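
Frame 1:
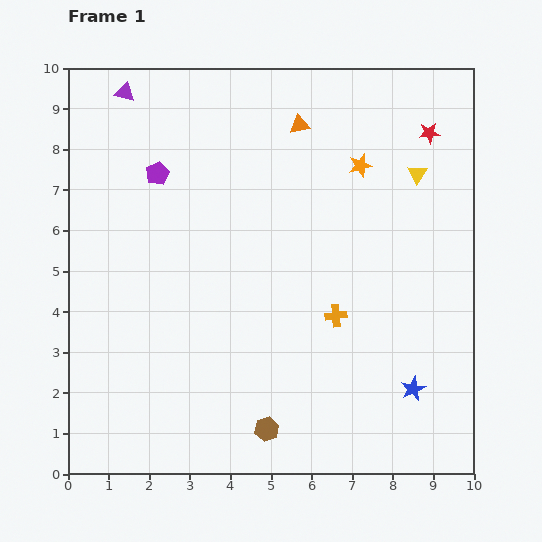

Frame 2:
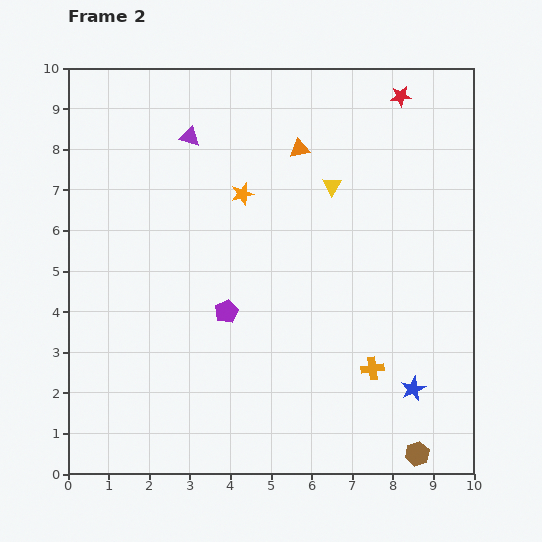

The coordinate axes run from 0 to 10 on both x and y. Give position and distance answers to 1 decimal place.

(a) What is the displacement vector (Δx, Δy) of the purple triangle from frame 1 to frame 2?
(1.6, -1.1)

The purple triangle was at (1.4, 9.4) in frame 1 and (3.0, 8.3) in frame 2.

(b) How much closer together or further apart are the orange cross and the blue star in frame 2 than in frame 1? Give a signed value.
-1.5

Distance in frame 1: 2.6. Distance in frame 2: 1.1.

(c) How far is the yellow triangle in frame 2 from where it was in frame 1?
2.1

The yellow triangle moved from (8.6, 7.4) to (6.5, 7.1), a distance of √(2.1² + 0.3²) ≈ 2.1.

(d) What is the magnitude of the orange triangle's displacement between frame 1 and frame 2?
0.6

The orange triangle moved from (5.7, 8.6) to (5.7, 8.0), a distance of √(0.0² + 0.6²) ≈ 0.6.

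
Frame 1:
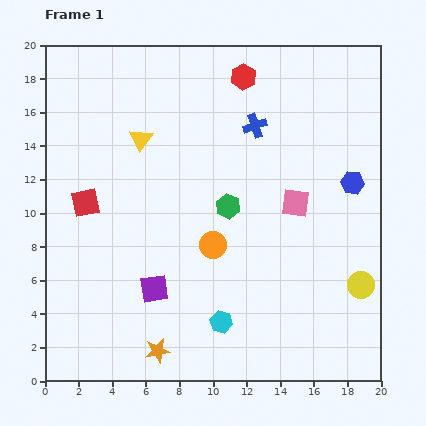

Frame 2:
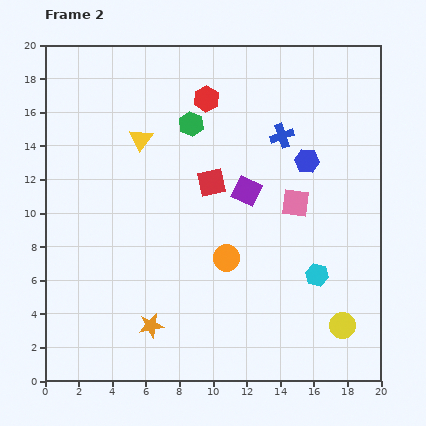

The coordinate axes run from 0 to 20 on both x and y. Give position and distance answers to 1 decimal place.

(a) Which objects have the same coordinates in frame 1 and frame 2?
the yellow triangle, the pink square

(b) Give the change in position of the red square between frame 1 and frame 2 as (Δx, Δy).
(7.5, 1.2)

The red square was at (2.4, 10.6) in frame 1 and (9.9, 11.8) in frame 2.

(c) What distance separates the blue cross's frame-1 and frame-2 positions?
1.7

The blue cross moved from (12.5, 15.2) to (14.1, 14.6), a distance of √(1.6² + 0.6²) ≈ 1.7.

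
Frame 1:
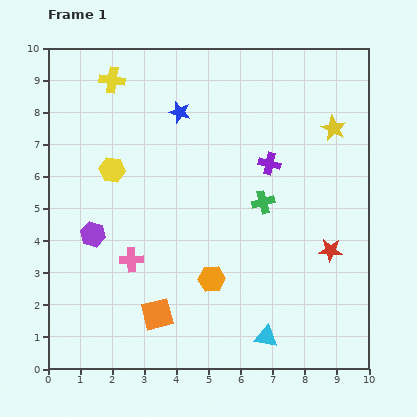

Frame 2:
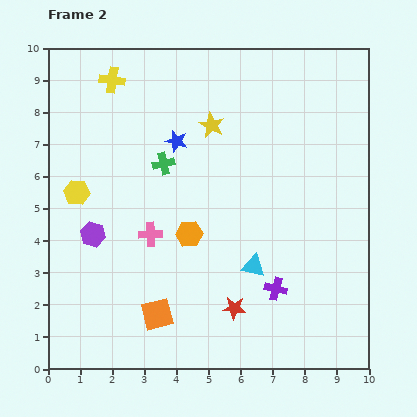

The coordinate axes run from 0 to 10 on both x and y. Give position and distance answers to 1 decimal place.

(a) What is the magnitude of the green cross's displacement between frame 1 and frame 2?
3.3

The green cross moved from (6.7, 5.2) to (3.6, 6.4), a distance of √(3.1² + 1.2²) ≈ 3.3.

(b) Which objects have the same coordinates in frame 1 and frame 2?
the orange square, the purple hexagon, the yellow cross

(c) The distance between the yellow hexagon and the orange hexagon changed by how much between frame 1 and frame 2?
-0.9

Distance in frame 1: 4.6. Distance in frame 2: 3.7.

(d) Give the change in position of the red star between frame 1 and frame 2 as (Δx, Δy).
(-3.0, -1.8)

The red star was at (8.8, 3.7) in frame 1 and (5.8, 1.9) in frame 2.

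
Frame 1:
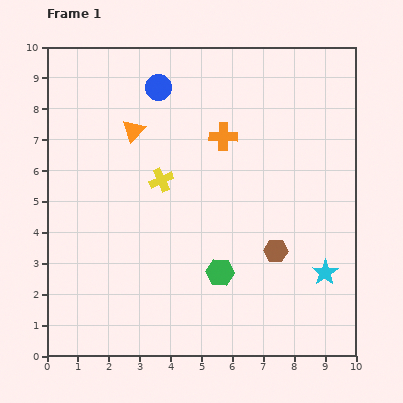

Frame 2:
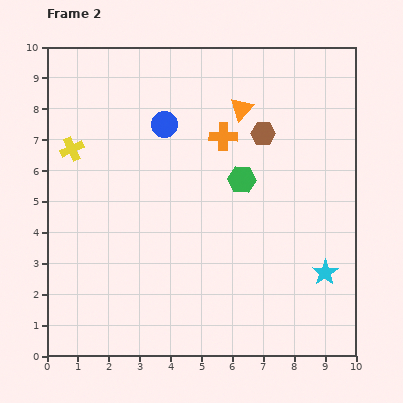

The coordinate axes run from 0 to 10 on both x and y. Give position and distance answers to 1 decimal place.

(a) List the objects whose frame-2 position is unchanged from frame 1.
the orange cross, the cyan star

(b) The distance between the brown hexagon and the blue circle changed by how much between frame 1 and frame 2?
-3.3

Distance in frame 1: 6.5. Distance in frame 2: 3.2.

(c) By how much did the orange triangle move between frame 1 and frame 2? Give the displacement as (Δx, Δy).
(3.5, 0.7)

The orange triangle was at (2.8, 7.3) in frame 1 and (6.3, 8.0) in frame 2.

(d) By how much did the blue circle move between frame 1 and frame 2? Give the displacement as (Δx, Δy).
(0.2, -1.2)

The blue circle was at (3.6, 8.7) in frame 1 and (3.8, 7.5) in frame 2.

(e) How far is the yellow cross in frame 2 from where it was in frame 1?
3.1

The yellow cross moved from (3.7, 5.7) to (0.8, 6.7), a distance of √(2.9² + 1.0²) ≈ 3.1.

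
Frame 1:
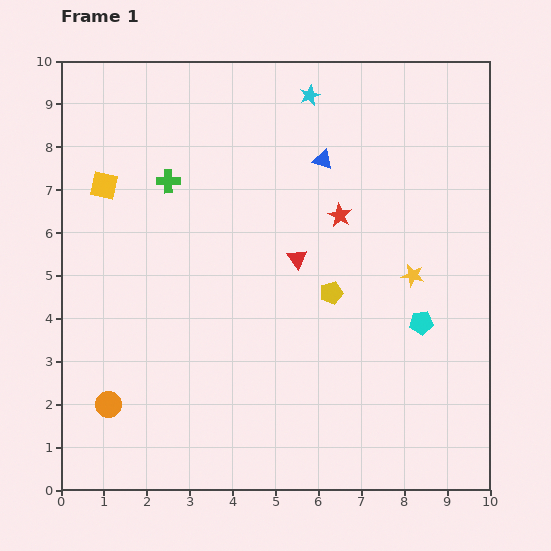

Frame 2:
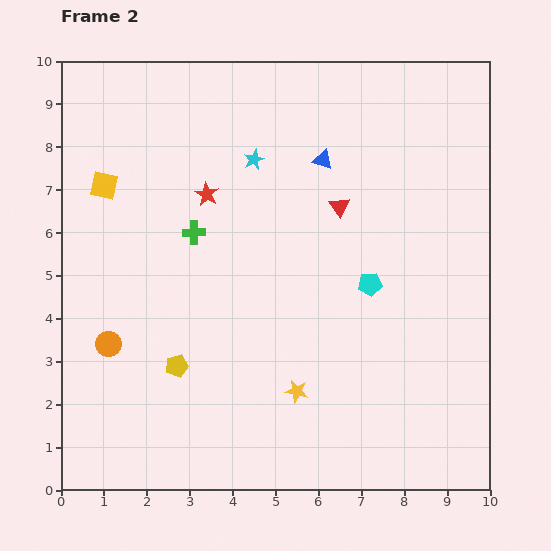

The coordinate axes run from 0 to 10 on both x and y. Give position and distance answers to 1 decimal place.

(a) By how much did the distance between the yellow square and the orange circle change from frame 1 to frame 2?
-1.4

Distance in frame 1: 5.1. Distance in frame 2: 3.7.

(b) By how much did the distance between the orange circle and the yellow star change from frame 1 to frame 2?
-3.2

Distance in frame 1: 7.7. Distance in frame 2: 4.5.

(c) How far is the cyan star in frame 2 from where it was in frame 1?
2.0

The cyan star moved from (5.8, 9.2) to (4.5, 7.7), a distance of √(1.3² + 1.5²) ≈ 2.0.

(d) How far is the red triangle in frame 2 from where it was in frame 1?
1.6

The red triangle moved from (5.5, 5.4) to (6.5, 6.6), a distance of √(1.0² + 1.2²) ≈ 1.6.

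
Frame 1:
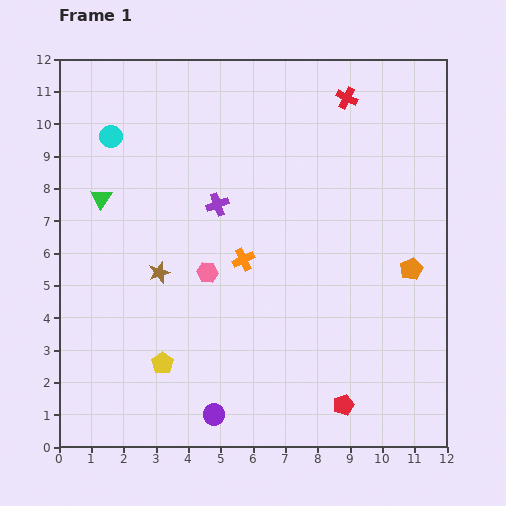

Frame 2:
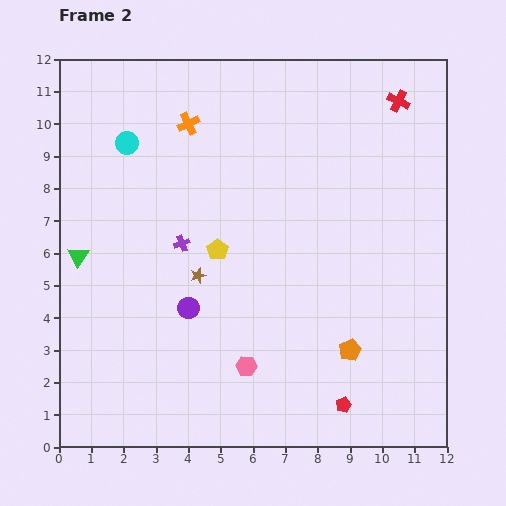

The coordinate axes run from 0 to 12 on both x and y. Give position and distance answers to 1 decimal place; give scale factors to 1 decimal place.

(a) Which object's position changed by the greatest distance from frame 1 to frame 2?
the orange cross

(moved 4.5; next 3.9)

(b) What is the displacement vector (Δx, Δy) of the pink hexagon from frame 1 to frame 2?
(1.2, -2.9)

The pink hexagon was at (4.6, 5.4) in frame 1 and (5.8, 2.5) in frame 2.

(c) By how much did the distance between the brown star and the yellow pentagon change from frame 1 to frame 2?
-1.8

Distance in frame 1: 2.8. Distance in frame 2: 1.0.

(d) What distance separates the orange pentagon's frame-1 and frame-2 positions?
3.1

The orange pentagon moved from (10.9, 5.5) to (9.0, 3.0), a distance of √(1.9² + 2.5²) ≈ 3.1.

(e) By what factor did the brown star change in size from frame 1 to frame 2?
0.7×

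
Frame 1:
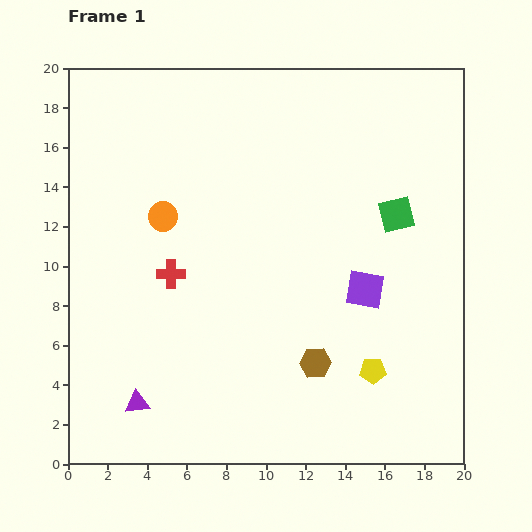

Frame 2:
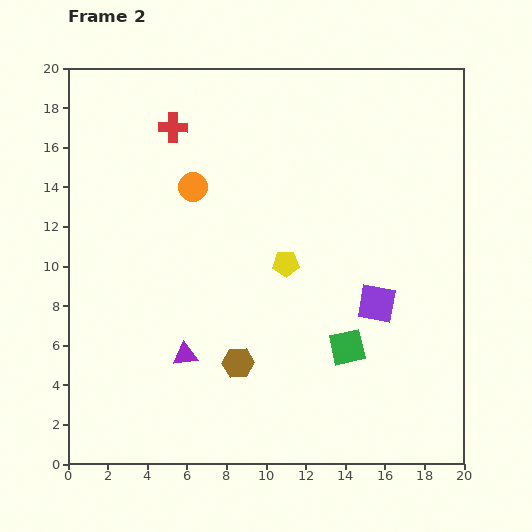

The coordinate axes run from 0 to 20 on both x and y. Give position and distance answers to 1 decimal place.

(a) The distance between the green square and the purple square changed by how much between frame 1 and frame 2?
-1.4

Distance in frame 1: 4.1. Distance in frame 2: 2.7.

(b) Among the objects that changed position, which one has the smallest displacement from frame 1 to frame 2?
the purple square

(moved 0.9)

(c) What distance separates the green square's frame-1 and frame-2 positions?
7.2

The green square moved from (16.6, 12.6) to (14.1, 5.9), a distance of √(2.5² + 6.7²) ≈ 7.2.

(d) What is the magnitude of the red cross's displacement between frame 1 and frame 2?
7.4

The red cross moved from (5.2, 9.6) to (5.3, 17.0), a distance of √(0.1² + 7.4²) ≈ 7.4.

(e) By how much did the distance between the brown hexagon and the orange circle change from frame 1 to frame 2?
-1.5

Distance in frame 1: 10.7. Distance in frame 2: 9.2.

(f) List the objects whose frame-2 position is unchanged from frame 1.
none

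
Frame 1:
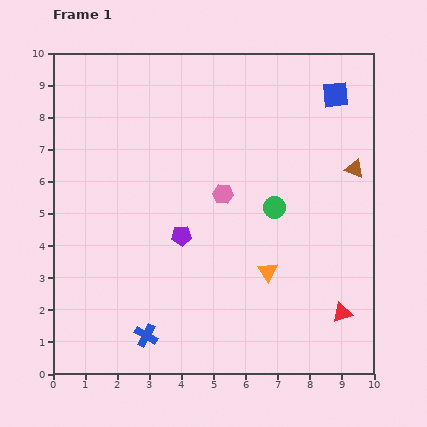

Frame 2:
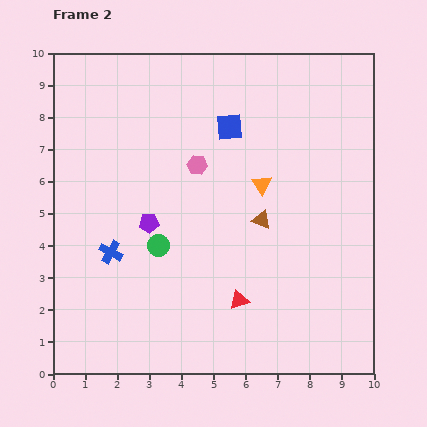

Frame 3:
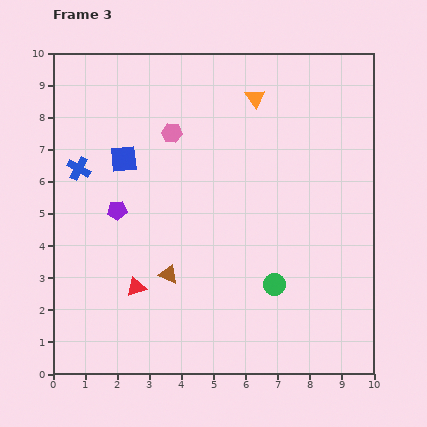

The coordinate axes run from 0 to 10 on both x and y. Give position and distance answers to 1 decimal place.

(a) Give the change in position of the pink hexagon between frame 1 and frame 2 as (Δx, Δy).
(-0.8, 0.9)

The pink hexagon was at (5.3, 5.6) in frame 1 and (4.5, 6.5) in frame 2.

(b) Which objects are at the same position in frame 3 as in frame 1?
none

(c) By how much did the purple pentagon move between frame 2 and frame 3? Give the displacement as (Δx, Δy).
(-1.0, 0.4)

The purple pentagon was at (3.0, 4.7) in frame 2 and (2.0, 5.1) in frame 3.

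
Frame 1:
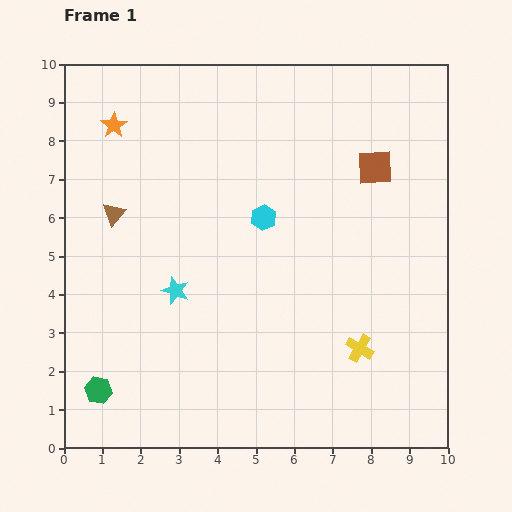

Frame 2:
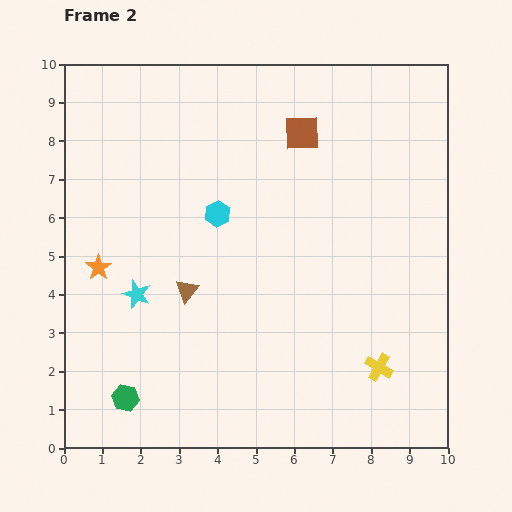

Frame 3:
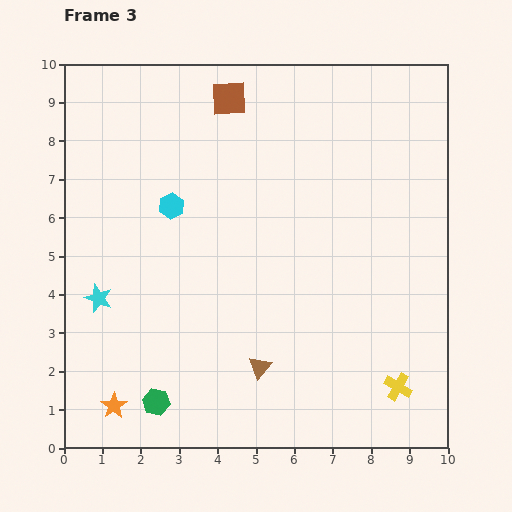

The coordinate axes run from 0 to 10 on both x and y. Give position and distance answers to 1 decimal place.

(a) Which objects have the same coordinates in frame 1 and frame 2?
none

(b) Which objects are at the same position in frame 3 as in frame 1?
none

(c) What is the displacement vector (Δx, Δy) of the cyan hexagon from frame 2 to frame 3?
(-1.2, 0.2)

The cyan hexagon was at (4.0, 6.1) in frame 2 and (2.8, 6.3) in frame 3.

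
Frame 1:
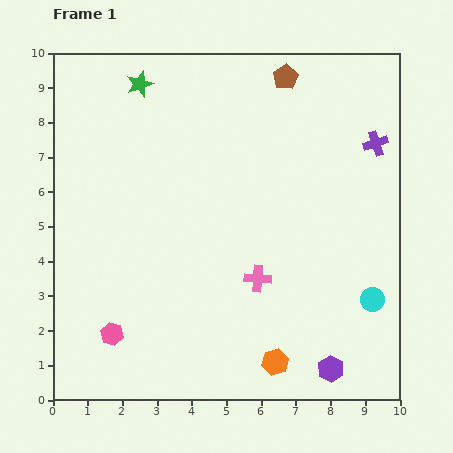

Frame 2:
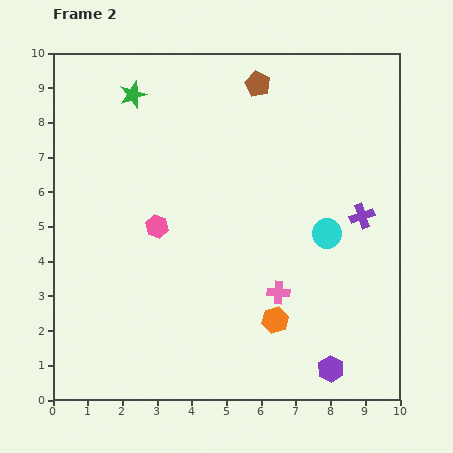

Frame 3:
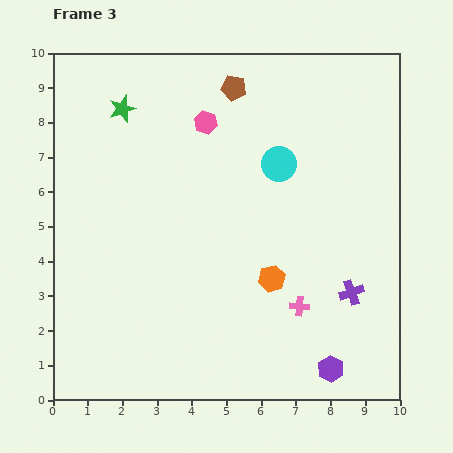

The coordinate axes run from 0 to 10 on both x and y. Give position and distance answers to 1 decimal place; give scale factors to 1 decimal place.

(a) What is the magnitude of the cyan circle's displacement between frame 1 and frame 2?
2.3

The cyan circle moved from (9.2, 2.9) to (7.9, 4.8), a distance of √(1.3² + 1.9²) ≈ 2.3.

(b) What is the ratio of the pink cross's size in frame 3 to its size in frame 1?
0.7×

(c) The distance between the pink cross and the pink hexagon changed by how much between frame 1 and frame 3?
+1.4

Distance in frame 1: 4.5. Distance in frame 3: 5.9.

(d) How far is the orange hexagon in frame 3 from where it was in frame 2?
1.2

The orange hexagon moved from (6.4, 2.3) to (6.3, 3.5), a distance of √(0.1² + 1.2²) ≈ 1.2.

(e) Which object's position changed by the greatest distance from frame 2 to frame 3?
the pink hexagon

(moved 3.3; next 2.4)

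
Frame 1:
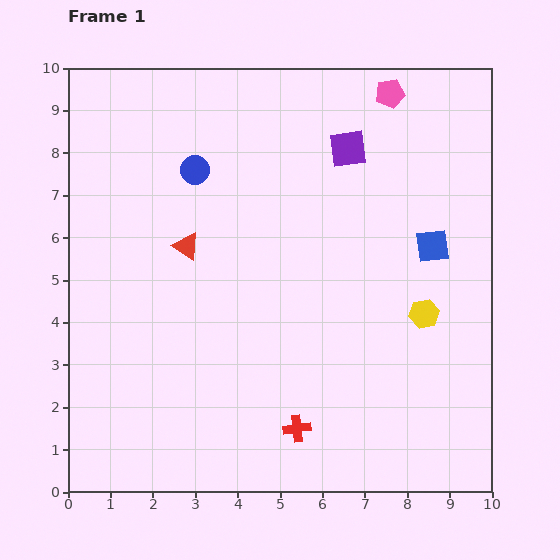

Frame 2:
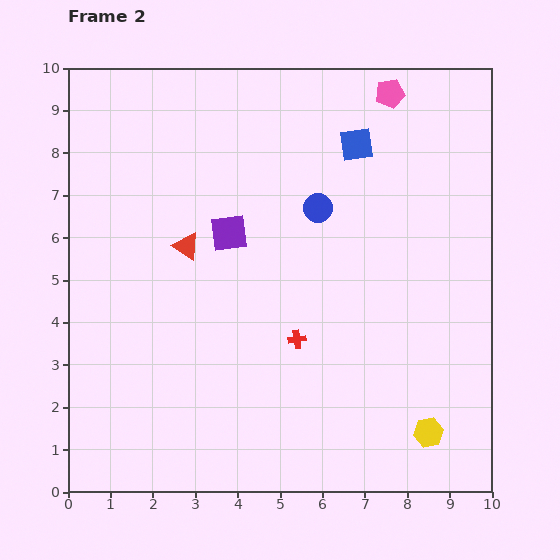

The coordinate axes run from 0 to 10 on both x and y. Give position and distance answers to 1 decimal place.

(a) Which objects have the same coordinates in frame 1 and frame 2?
the pink pentagon, the red triangle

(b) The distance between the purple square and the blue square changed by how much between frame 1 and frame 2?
+0.7

Distance in frame 1: 3.0. Distance in frame 2: 3.7.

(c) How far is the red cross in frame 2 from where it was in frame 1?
2.1

The red cross moved from (5.4, 1.5) to (5.4, 3.6), a distance of √(0.0² + 2.1²) ≈ 2.1.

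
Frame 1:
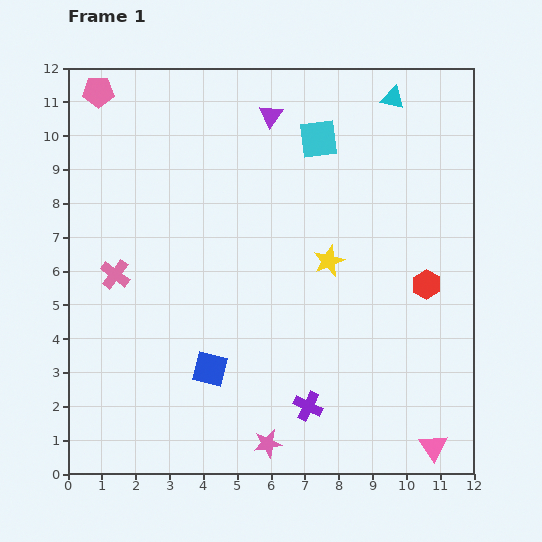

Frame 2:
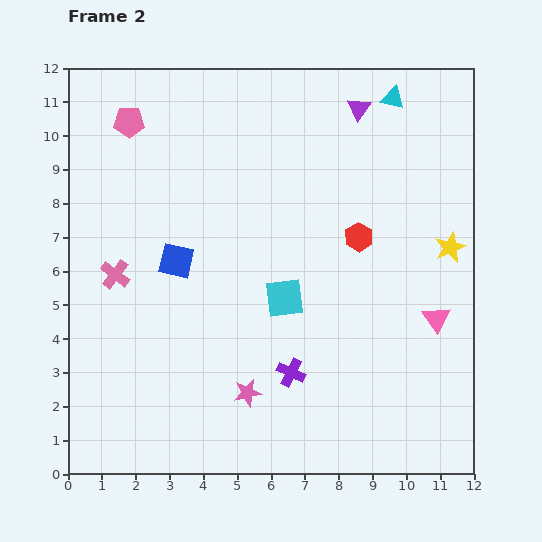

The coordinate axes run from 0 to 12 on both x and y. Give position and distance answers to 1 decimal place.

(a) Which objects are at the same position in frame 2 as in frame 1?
the cyan triangle, the pink cross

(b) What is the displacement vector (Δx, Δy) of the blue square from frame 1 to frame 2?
(-1.0, 3.2)

The blue square was at (4.2, 3.1) in frame 1 and (3.2, 6.3) in frame 2.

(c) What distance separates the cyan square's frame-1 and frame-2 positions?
4.8

The cyan square moved from (7.4, 9.9) to (6.4, 5.2), a distance of √(1.0² + 4.7²) ≈ 4.8.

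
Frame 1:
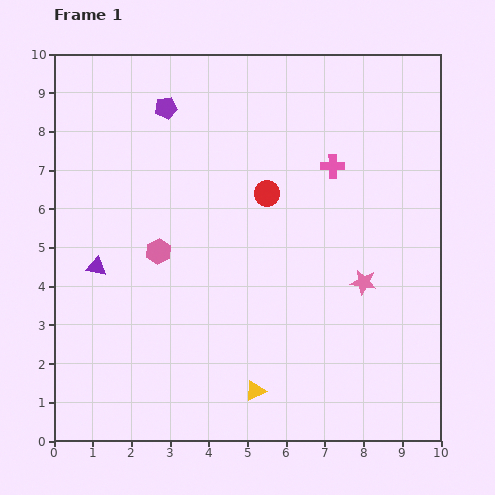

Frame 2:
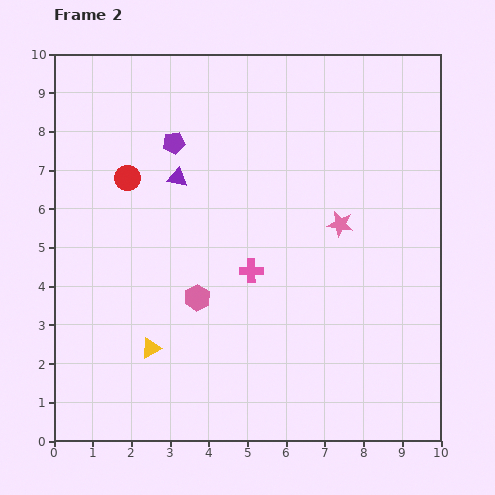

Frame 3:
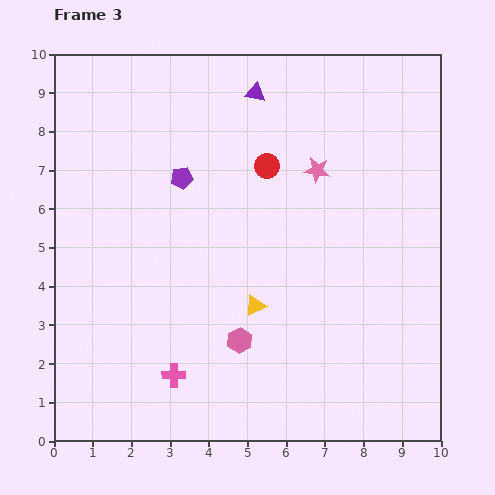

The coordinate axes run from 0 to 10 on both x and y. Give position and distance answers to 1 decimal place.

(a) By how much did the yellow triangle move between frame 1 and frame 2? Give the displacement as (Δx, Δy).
(-2.7, 1.1)

The yellow triangle was at (5.2, 1.3) in frame 1 and (2.5, 2.4) in frame 2.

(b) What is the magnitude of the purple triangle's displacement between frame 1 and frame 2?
3.1

The purple triangle moved from (1.1, 4.5) to (3.2, 6.8), a distance of √(2.1² + 2.3²) ≈ 3.1.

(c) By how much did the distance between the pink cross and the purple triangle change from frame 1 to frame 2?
-3.5

Distance in frame 1: 6.6. Distance in frame 2: 3.1.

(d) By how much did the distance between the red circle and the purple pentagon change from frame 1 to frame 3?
-1.2

Distance in frame 1: 3.4. Distance in frame 3: 2.2.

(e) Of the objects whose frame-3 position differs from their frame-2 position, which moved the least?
the purple pentagon

(moved 0.9)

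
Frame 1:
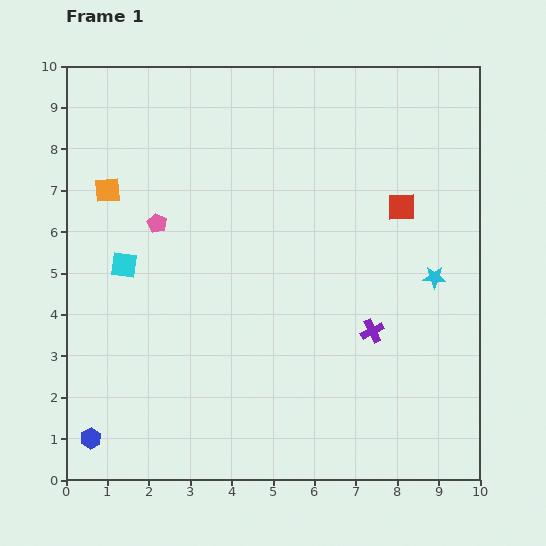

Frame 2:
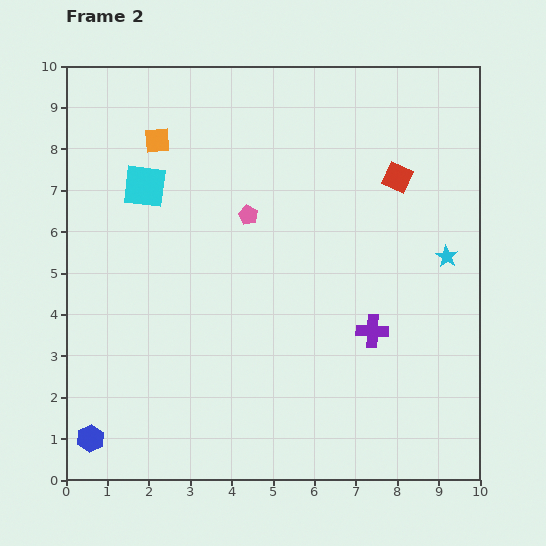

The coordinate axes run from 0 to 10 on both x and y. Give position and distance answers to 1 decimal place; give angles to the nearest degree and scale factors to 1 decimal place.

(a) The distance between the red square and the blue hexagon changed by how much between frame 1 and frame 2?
+0.3

Distance in frame 1: 9.4. Distance in frame 2: 9.7.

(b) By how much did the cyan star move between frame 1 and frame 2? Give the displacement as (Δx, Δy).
(0.3, 0.5)

The cyan star was at (8.9, 4.9) in frame 1 and (9.2, 5.4) in frame 2.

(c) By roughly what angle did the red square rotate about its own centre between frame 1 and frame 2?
26° clockwise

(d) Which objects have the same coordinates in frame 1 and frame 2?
the blue hexagon, the purple cross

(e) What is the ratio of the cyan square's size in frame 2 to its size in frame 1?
1.7×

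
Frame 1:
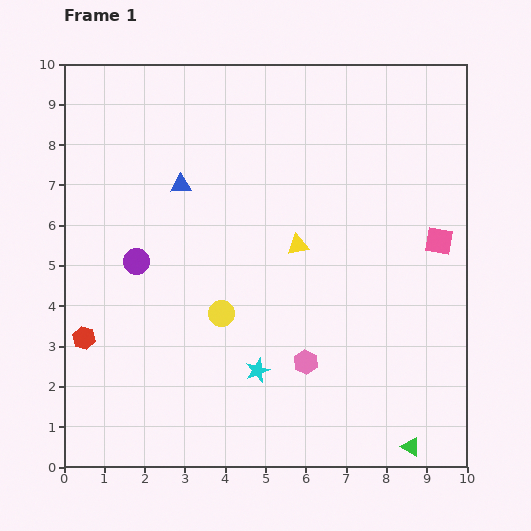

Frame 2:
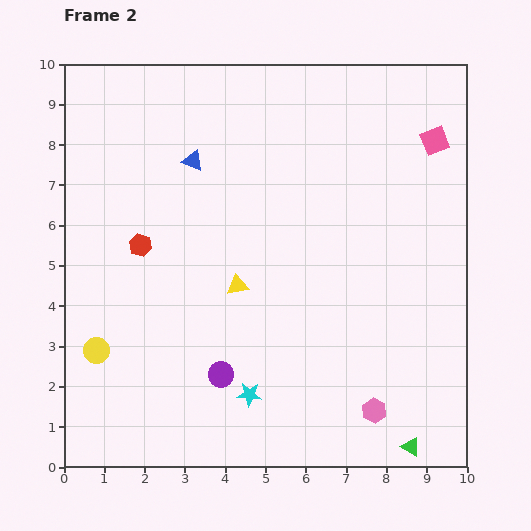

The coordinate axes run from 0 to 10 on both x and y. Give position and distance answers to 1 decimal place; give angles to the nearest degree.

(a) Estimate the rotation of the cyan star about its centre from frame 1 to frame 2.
26° clockwise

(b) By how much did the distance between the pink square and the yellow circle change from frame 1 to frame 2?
+4.2

Distance in frame 1: 5.7. Distance in frame 2: 9.9.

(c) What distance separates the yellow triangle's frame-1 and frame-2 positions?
1.8

The yellow triangle moved from (5.8, 5.5) to (4.3, 4.5), a distance of √(1.5² + 1.0²) ≈ 1.8.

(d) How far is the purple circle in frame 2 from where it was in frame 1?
3.5

The purple circle moved from (1.8, 5.1) to (3.9, 2.3), a distance of √(2.1² + 2.8²) ≈ 3.5.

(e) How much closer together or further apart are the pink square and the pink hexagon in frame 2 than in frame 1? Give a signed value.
+2.4

Distance in frame 1: 4.5. Distance in frame 2: 6.9.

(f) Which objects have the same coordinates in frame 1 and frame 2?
the green triangle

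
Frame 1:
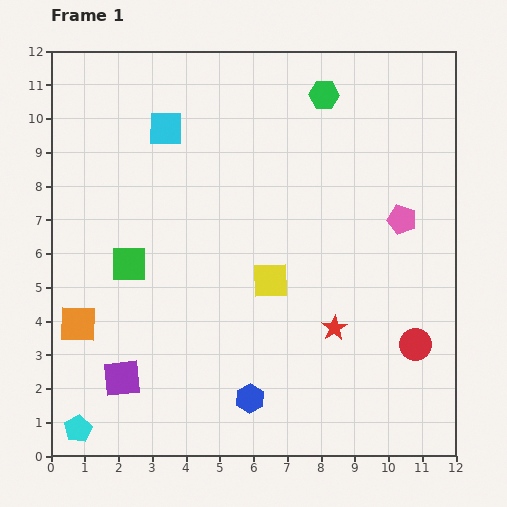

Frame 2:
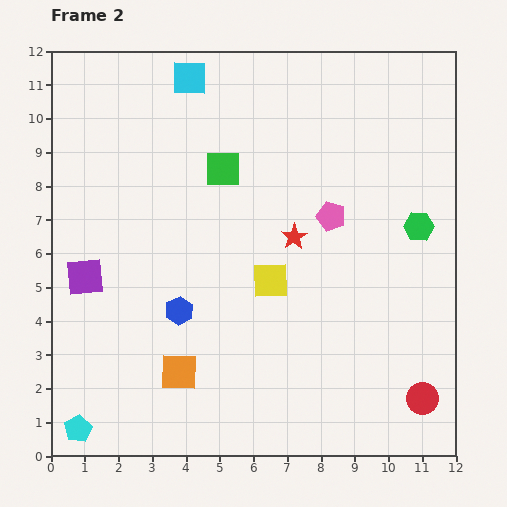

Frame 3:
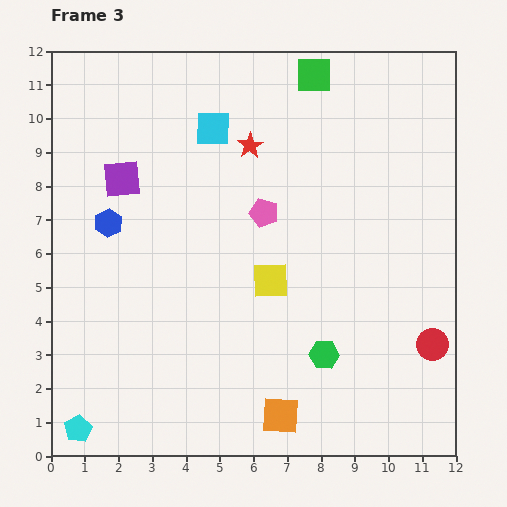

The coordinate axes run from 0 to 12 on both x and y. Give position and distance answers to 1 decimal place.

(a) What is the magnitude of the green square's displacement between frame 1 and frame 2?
4.0

The green square moved from (2.3, 5.7) to (5.1, 8.5), a distance of √(2.8² + 2.8²) ≈ 4.0.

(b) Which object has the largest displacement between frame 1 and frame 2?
the green hexagon

(moved 4.8; next 4.0)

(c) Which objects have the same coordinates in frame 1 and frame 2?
the yellow square, the cyan pentagon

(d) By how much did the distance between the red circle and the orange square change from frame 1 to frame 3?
-5.0

Distance in frame 1: 10.0. Distance in frame 3: 5.0.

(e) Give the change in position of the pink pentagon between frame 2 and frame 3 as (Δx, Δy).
(-2.0, 0.1)

The pink pentagon was at (8.3, 7.1) in frame 2 and (6.3, 7.2) in frame 3.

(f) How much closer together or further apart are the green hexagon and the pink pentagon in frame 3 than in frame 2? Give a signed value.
+2.0

Distance in frame 2: 2.6. Distance in frame 3: 4.6.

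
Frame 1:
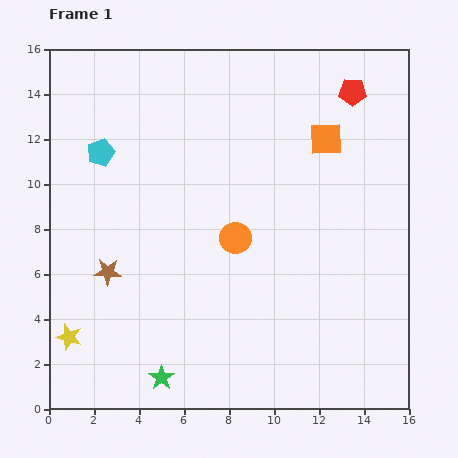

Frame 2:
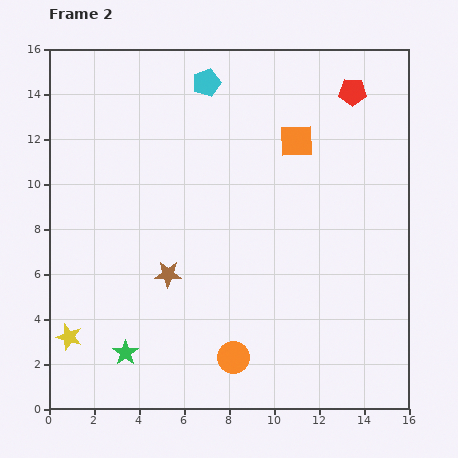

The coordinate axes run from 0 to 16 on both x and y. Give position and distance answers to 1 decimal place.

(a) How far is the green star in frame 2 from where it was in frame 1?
1.9

The green star moved from (5.0, 1.4) to (3.4, 2.5), a distance of √(1.6² + 1.1²) ≈ 1.9.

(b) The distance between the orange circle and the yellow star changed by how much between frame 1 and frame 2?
-1.2

Distance in frame 1: 8.6. Distance in frame 2: 7.4.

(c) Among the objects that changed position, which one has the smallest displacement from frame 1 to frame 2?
the orange square

(moved 1.3)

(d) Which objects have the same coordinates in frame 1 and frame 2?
the red pentagon, the yellow star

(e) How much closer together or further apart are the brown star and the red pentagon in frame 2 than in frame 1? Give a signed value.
-2.0

Distance in frame 1: 13.5. Distance in frame 2: 11.5.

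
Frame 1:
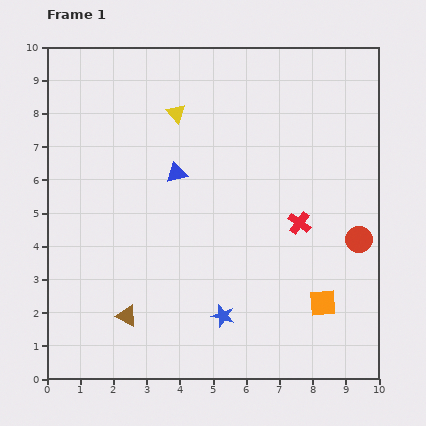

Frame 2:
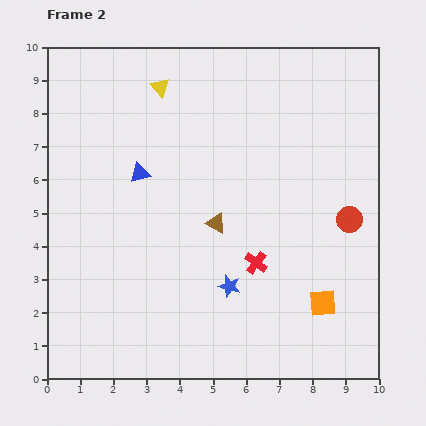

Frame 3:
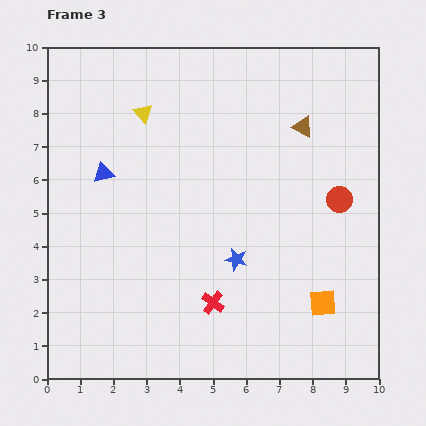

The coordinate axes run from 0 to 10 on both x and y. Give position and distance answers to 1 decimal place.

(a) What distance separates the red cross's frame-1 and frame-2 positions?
1.8

The red cross moved from (7.6, 4.7) to (6.3, 3.5), a distance of √(1.3² + 1.2²) ≈ 1.8.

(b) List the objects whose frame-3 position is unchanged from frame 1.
the orange square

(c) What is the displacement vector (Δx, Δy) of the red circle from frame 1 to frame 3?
(-0.6, 1.2)

The red circle was at (9.4, 4.2) in frame 1 and (8.8, 5.4) in frame 3.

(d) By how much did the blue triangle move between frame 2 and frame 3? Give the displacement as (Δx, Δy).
(-1.1, 0.0)

The blue triangle was at (2.8, 6.2) in frame 2 and (1.7, 6.2) in frame 3.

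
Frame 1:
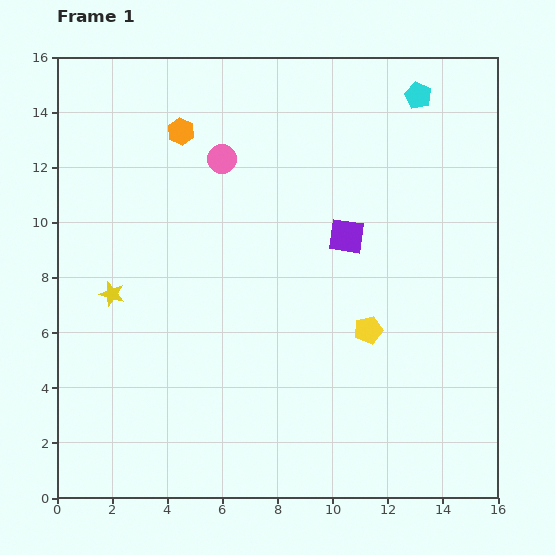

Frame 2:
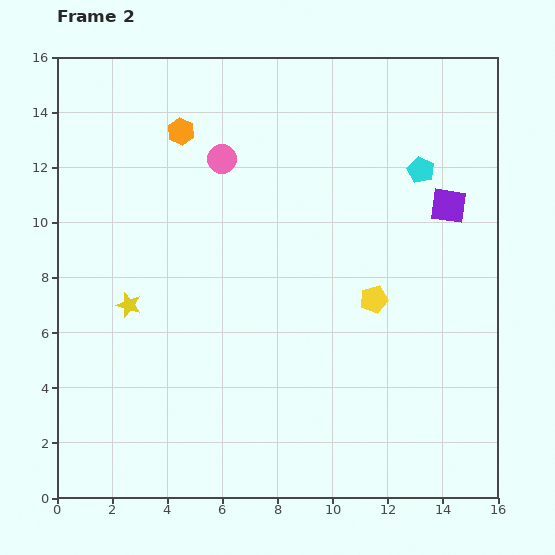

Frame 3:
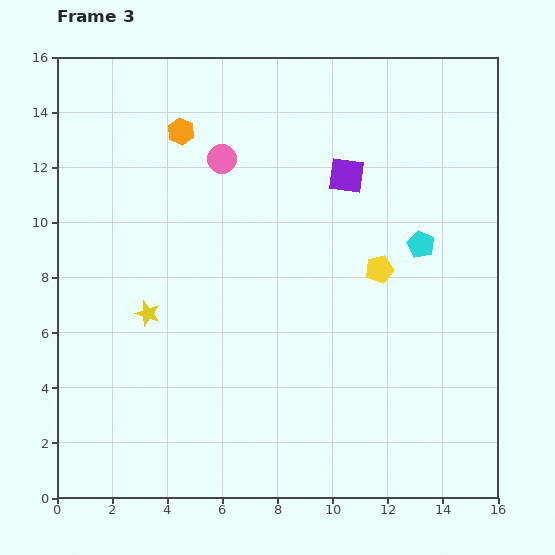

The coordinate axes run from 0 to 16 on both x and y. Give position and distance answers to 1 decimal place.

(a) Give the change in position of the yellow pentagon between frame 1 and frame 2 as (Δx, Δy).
(0.2, 1.1)

The yellow pentagon was at (11.3, 6.1) in frame 1 and (11.5, 7.2) in frame 2.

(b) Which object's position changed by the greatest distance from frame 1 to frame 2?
the purple square

(moved 3.9; next 2.7)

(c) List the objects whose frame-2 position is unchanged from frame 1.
the pink circle, the orange hexagon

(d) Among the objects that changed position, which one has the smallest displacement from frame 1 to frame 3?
the yellow star

(moved 1.5)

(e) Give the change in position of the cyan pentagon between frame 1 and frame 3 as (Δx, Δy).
(0.1, -5.4)

The cyan pentagon was at (13.1, 14.6) in frame 1 and (13.2, 9.2) in frame 3.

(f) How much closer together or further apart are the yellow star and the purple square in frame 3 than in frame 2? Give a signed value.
-3.3

Distance in frame 2: 12.1. Distance in frame 3: 8.8.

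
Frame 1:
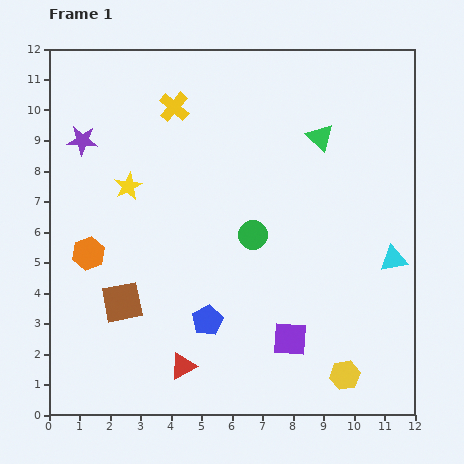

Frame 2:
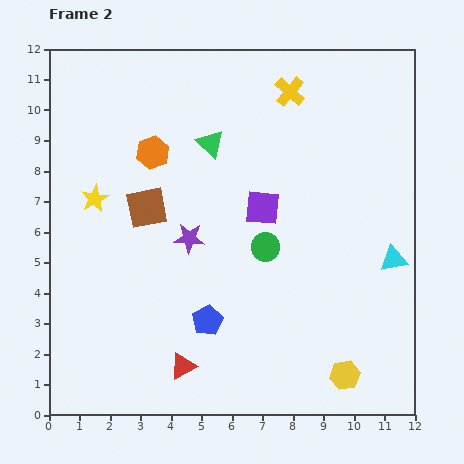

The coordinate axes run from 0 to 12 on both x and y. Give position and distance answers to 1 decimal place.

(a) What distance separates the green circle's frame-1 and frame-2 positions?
0.6

The green circle moved from (6.7, 5.9) to (7.1, 5.5), a distance of √(0.4² + 0.4²) ≈ 0.6.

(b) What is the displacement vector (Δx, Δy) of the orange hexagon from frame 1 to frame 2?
(2.1, 3.3)

The orange hexagon was at (1.3, 5.3) in frame 1 and (3.4, 8.6) in frame 2.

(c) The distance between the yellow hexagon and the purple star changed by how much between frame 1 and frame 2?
-4.7

Distance in frame 1: 11.5. Distance in frame 2: 6.8.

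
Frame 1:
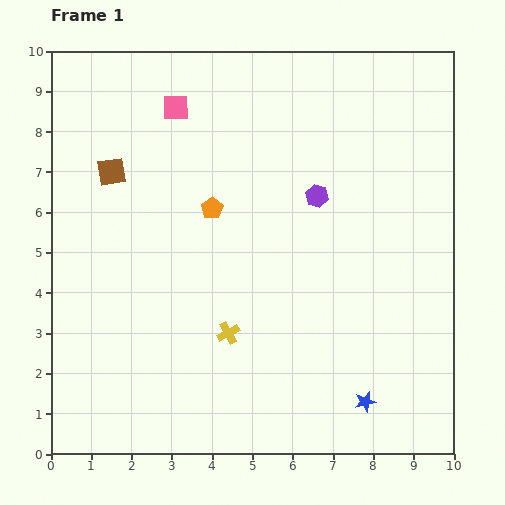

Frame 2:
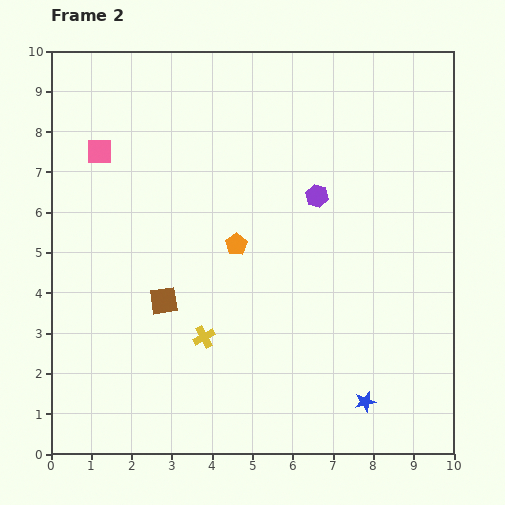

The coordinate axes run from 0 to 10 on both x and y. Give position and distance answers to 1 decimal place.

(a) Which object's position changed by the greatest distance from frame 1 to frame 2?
the brown square

(moved 3.5; next 2.2)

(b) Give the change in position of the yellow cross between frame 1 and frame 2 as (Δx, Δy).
(-0.6, -0.1)

The yellow cross was at (4.4, 3.0) in frame 1 and (3.8, 2.9) in frame 2.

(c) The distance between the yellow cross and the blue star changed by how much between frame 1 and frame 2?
+0.5

Distance in frame 1: 3.8. Distance in frame 2: 4.3.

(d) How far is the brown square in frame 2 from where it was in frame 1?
3.5

The brown square moved from (1.5, 7.0) to (2.8, 3.8), a distance of √(1.3² + 3.2²) ≈ 3.5.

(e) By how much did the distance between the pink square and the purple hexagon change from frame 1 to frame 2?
+1.4

Distance in frame 1: 4.1. Distance in frame 2: 5.5.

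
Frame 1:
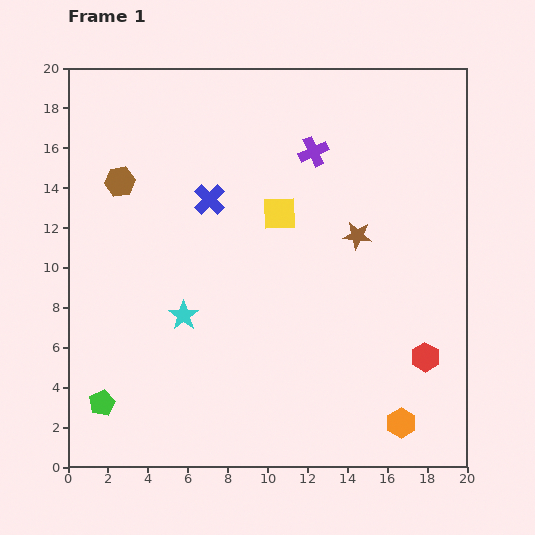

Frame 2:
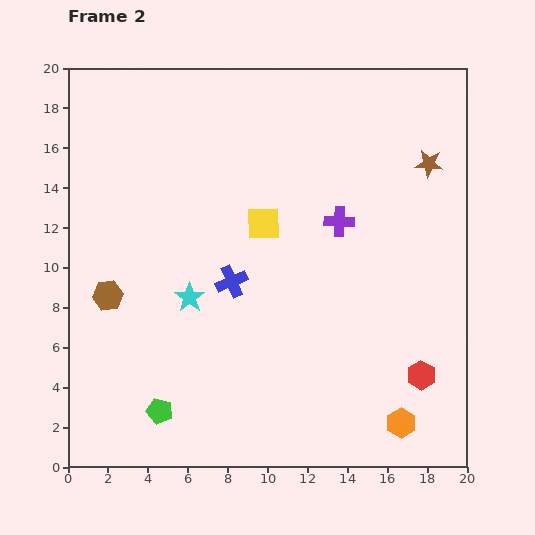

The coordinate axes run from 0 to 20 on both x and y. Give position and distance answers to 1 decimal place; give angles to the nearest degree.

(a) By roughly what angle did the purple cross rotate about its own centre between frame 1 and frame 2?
27° clockwise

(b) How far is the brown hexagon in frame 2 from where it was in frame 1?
5.7

The brown hexagon moved from (2.6, 14.3) to (2.0, 8.6), a distance of √(0.6² + 5.7²) ≈ 5.7.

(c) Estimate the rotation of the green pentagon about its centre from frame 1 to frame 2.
31° counter-clockwise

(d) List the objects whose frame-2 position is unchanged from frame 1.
the orange hexagon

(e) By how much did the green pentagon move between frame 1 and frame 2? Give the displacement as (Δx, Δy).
(2.9, -0.4)

The green pentagon was at (1.7, 3.2) in frame 1 and (4.6, 2.8) in frame 2.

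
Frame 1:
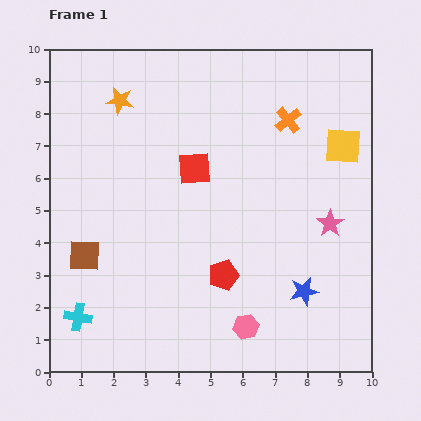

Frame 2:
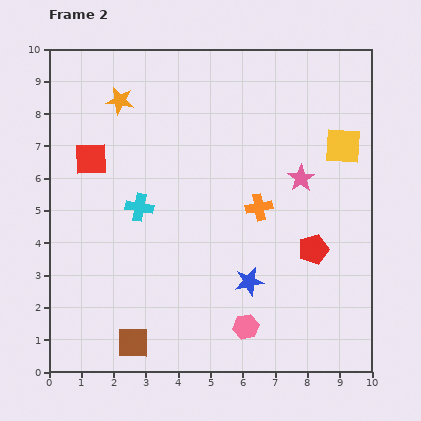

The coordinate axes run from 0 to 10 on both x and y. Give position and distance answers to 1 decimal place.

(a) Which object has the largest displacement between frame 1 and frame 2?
the cyan cross

(moved 3.9; next 3.2)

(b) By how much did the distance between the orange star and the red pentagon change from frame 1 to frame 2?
+1.3

Distance in frame 1: 6.3. Distance in frame 2: 7.6.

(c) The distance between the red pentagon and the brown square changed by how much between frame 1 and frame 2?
+2.0

Distance in frame 1: 4.3. Distance in frame 2: 6.3.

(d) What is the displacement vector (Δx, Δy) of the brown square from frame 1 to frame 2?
(1.5, -2.7)

The brown square was at (1.1, 3.6) in frame 1 and (2.6, 0.9) in frame 2.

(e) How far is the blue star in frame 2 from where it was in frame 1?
1.7

The blue star moved from (7.9, 2.5) to (6.2, 2.8), a distance of √(1.7² + 0.3²) ≈ 1.7.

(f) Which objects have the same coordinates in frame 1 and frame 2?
the pink hexagon, the yellow square, the orange star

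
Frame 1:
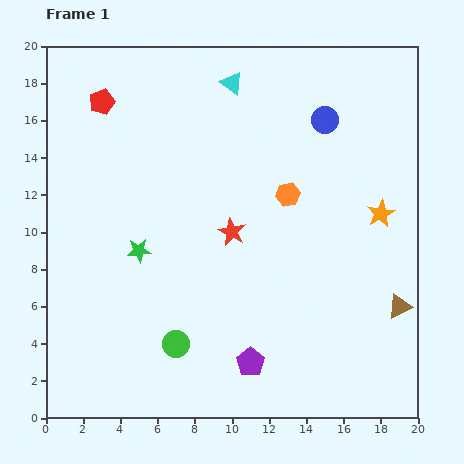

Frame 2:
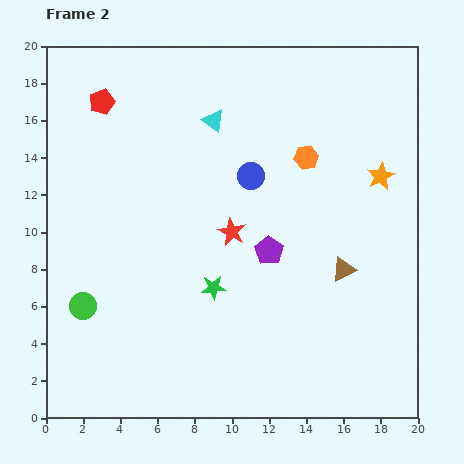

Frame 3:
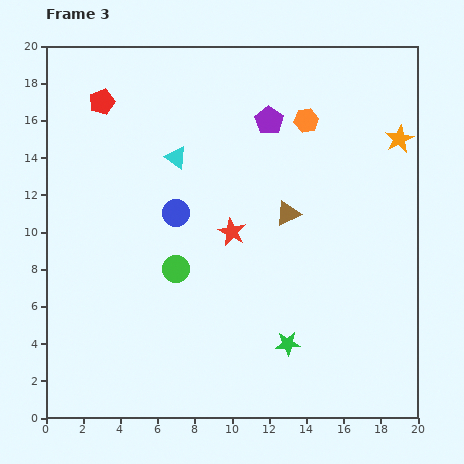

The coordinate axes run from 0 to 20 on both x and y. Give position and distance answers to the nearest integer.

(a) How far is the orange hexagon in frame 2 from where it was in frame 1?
2

The orange hexagon moved from (13, 12) to (14, 14), a distance of √(1² + 2²) ≈ 2.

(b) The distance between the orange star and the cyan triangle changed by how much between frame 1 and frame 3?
+1

Distance in frame 1: 11. Distance in frame 3: 12.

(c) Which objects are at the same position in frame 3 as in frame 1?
the red star, the red pentagon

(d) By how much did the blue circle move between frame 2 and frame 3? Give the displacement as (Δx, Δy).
(-4, -2)

The blue circle was at (11, 13) in frame 2 and (7, 11) in frame 3.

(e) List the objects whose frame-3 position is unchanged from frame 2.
the red star, the red pentagon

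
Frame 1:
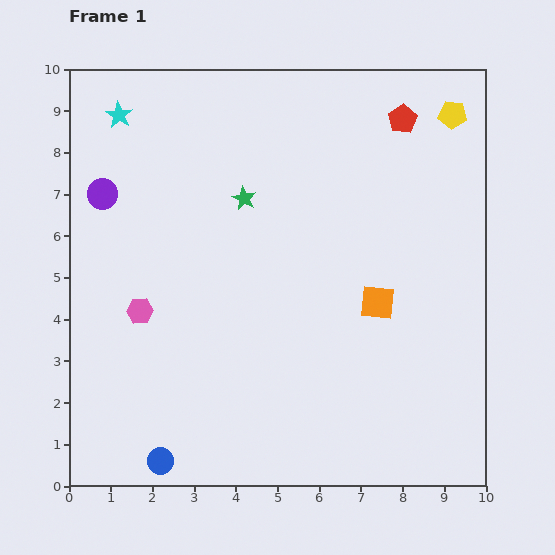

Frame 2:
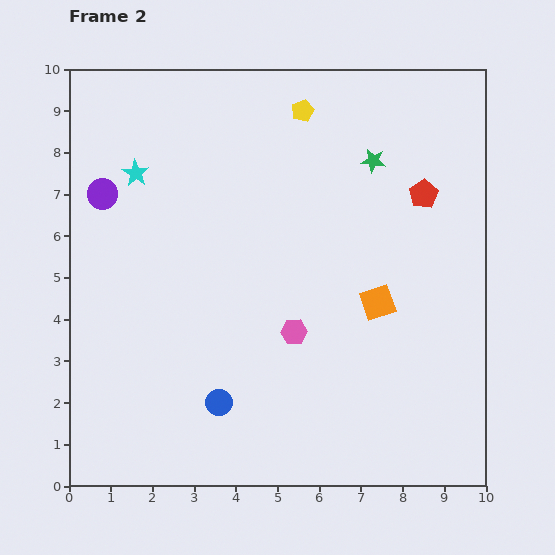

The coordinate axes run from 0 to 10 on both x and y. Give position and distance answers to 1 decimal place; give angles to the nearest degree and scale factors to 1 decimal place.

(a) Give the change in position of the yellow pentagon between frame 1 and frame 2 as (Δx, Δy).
(-3.6, 0.1)

The yellow pentagon was at (9.2, 8.9) in frame 1 and (5.6, 9.0) in frame 2.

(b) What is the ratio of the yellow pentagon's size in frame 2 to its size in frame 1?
0.8×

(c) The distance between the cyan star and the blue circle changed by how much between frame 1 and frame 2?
-2.5

Distance in frame 1: 8.4. Distance in frame 2: 5.9.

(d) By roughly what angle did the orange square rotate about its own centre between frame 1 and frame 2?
26° counter-clockwise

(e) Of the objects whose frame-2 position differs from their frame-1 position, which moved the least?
the cyan star

(moved 1.5)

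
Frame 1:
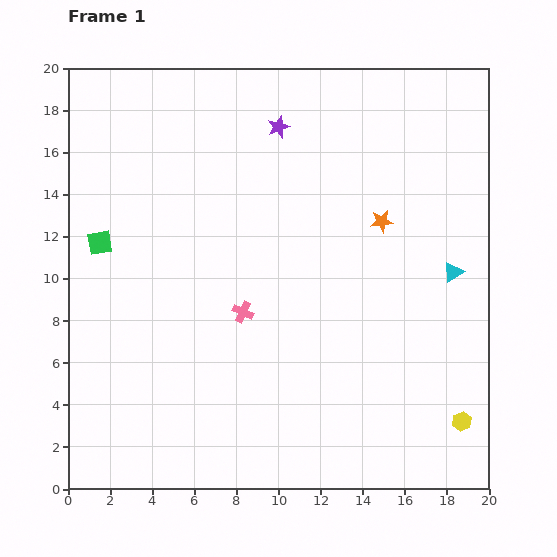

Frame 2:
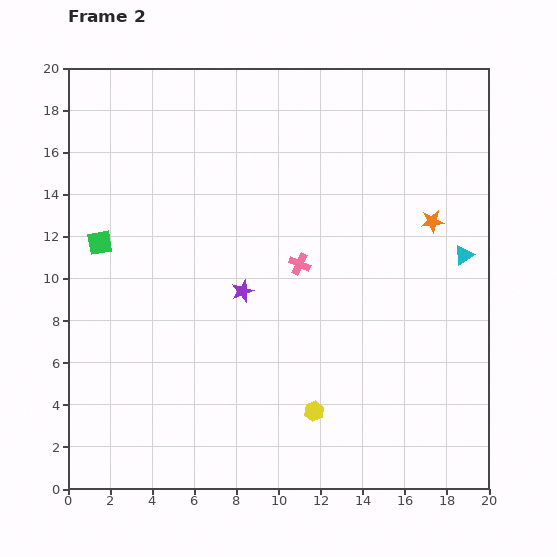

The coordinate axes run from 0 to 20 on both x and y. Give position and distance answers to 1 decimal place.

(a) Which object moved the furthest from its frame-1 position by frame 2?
the purple star

(moved 8.0; next 7.0)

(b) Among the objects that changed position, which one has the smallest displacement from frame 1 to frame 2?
the cyan triangle

(moved 0.9)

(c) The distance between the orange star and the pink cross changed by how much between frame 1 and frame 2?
-1.3

Distance in frame 1: 7.9. Distance in frame 2: 6.6.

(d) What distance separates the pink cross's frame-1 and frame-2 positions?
3.5

The pink cross moved from (8.3, 8.4) to (11.0, 10.7), a distance of √(2.7² + 2.3²) ≈ 3.5.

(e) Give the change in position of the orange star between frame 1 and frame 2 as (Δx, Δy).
(2.4, 0.0)

The orange star was at (14.9, 12.7) in frame 1 and (17.3, 12.7) in frame 2.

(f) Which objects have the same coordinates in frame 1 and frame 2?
the green square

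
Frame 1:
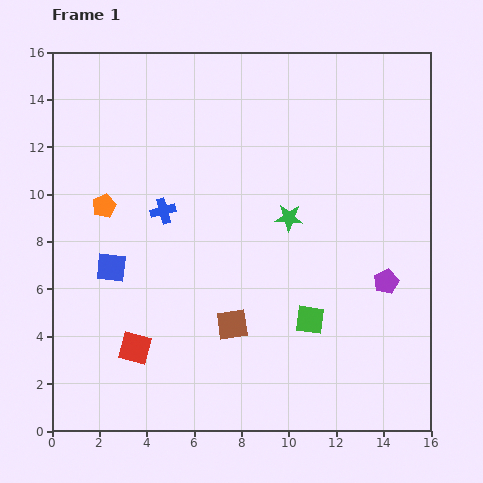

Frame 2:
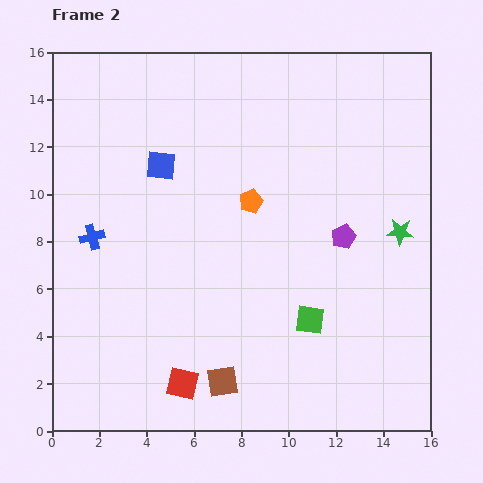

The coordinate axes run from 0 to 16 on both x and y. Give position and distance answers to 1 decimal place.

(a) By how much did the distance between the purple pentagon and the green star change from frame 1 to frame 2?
-2.5

Distance in frame 1: 4.9. Distance in frame 2: 2.4.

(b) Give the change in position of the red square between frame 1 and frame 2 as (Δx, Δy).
(2.0, -1.5)

The red square was at (3.5, 3.5) in frame 1 and (5.5, 2.0) in frame 2.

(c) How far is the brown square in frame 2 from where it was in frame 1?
2.4

The brown square moved from (7.6, 4.5) to (7.2, 2.1), a distance of √(0.4² + 2.4²) ≈ 2.4.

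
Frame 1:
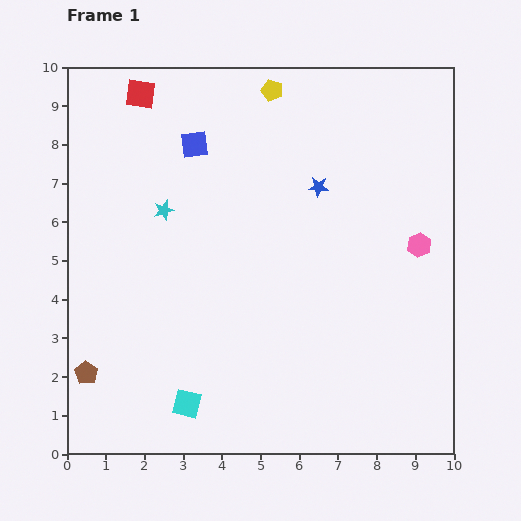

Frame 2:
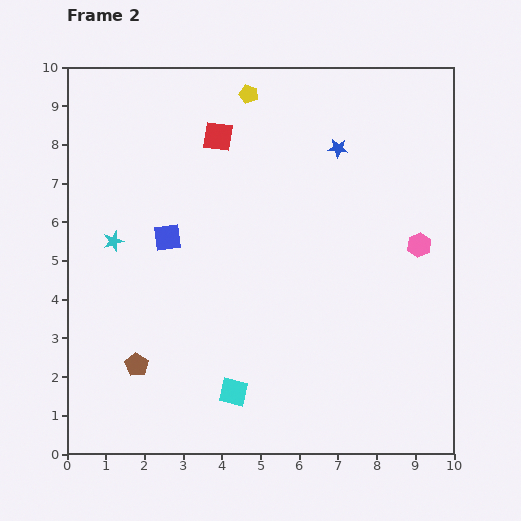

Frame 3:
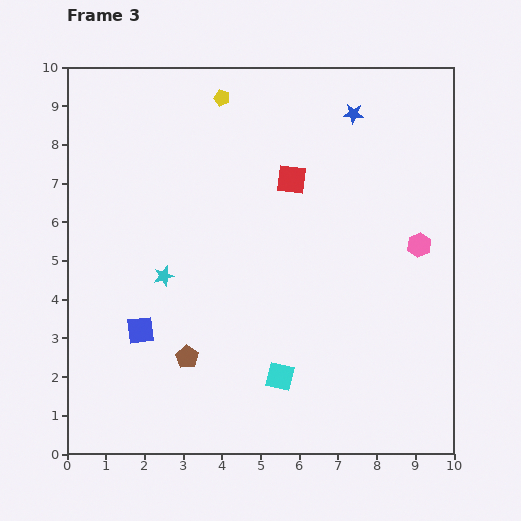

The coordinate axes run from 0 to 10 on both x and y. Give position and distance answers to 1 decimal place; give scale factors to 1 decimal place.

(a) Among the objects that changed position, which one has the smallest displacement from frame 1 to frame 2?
the yellow pentagon

(moved 0.6)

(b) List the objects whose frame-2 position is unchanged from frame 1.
the pink hexagon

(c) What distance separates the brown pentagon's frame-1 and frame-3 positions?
2.6

The brown pentagon moved from (0.5, 2.1) to (3.1, 2.5), a distance of √(2.6² + 0.4²) ≈ 2.6.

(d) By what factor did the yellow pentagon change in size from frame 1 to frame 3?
0.7×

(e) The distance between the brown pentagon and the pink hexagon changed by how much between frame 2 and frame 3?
-1.2

Distance in frame 2: 7.9. Distance in frame 3: 6.7.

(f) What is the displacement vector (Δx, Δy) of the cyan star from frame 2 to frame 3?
(1.3, -0.9)

The cyan star was at (1.2, 5.5) in frame 2 and (2.5, 4.6) in frame 3.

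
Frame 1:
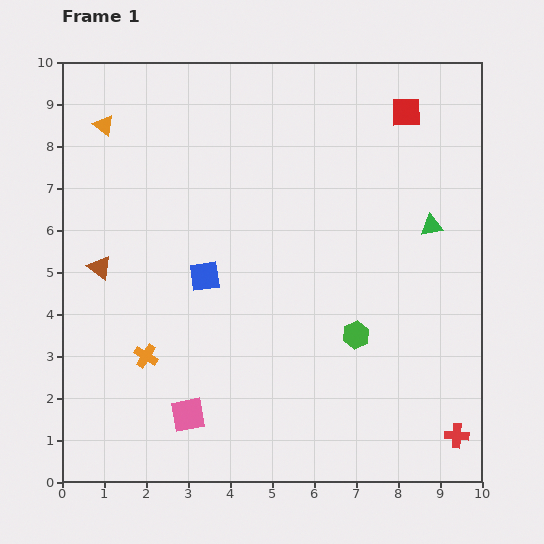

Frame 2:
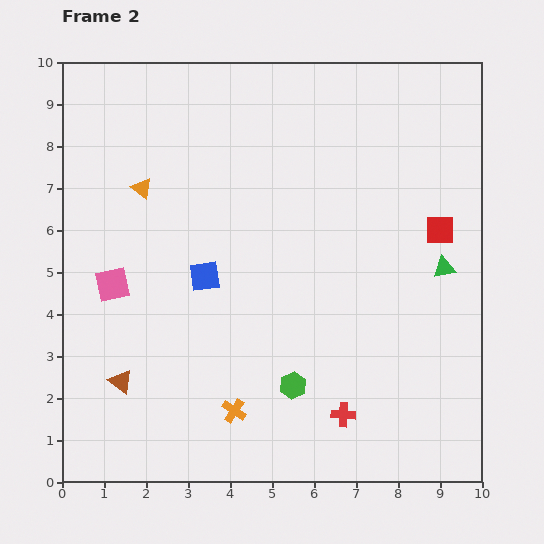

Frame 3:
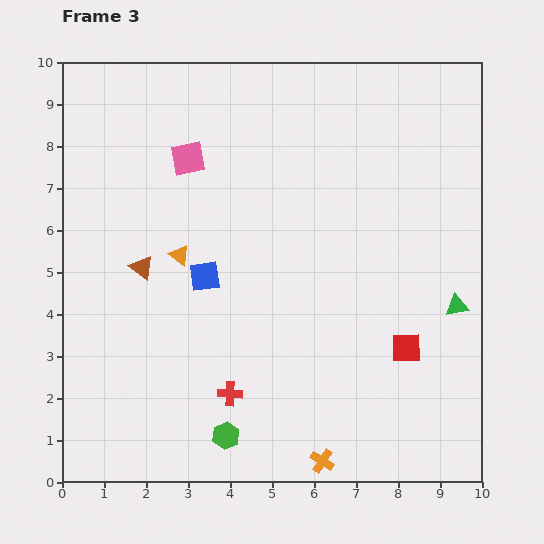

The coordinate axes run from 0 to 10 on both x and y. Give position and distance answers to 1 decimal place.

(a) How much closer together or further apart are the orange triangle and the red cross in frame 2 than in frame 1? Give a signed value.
-4.0

Distance in frame 1: 11.2. Distance in frame 2: 7.2.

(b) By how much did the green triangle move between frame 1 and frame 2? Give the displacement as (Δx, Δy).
(0.3, -1.0)

The green triangle was at (8.8, 6.1) in frame 1 and (9.1, 5.1) in frame 2.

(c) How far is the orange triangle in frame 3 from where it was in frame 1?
3.6

The orange triangle moved from (1.0, 8.5) to (2.8, 5.4), a distance of √(1.8² + 3.1²) ≈ 3.6.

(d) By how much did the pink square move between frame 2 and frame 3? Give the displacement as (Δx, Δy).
(1.8, 3.0)

The pink square was at (1.2, 4.7) in frame 2 and (3.0, 7.7) in frame 3.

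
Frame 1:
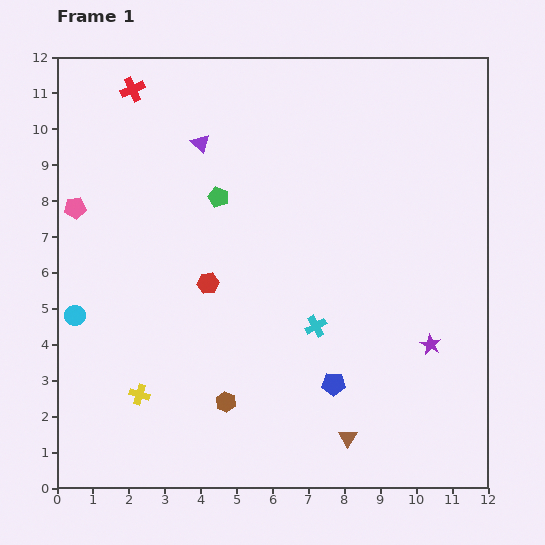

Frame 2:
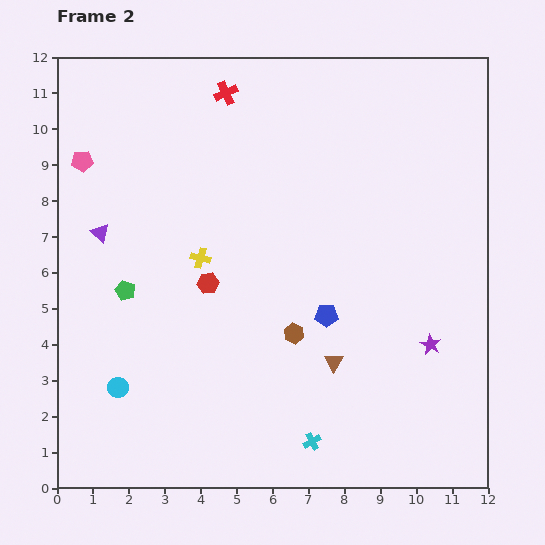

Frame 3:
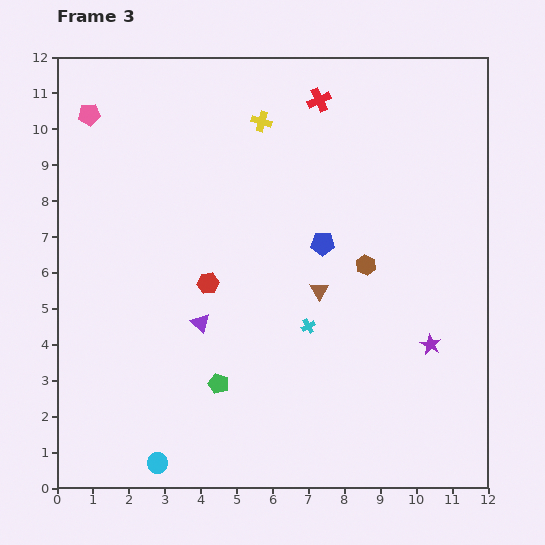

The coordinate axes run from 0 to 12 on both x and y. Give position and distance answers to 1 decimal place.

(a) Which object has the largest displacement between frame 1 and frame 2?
the yellow cross

(moved 4.2; next 3.8)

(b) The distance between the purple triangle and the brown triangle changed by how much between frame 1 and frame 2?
-1.8

Distance in frame 1: 9.2. Distance in frame 2: 7.4.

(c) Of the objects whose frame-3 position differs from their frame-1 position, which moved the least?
the cyan cross

(moved 0.2)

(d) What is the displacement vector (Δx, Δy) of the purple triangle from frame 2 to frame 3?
(2.8, -2.5)

The purple triangle was at (1.2, 7.1) in frame 2 and (4.0, 4.6) in frame 3.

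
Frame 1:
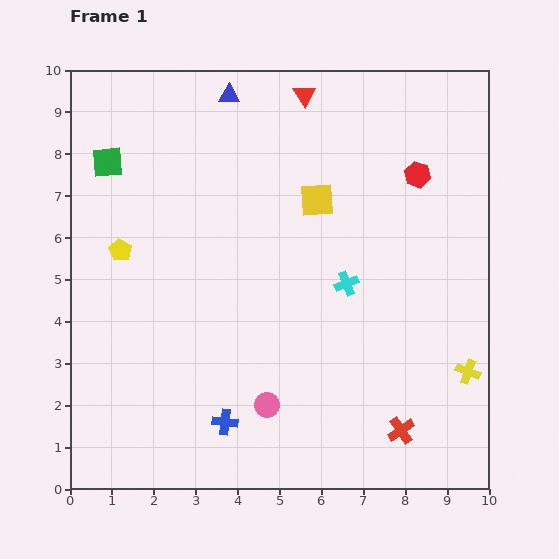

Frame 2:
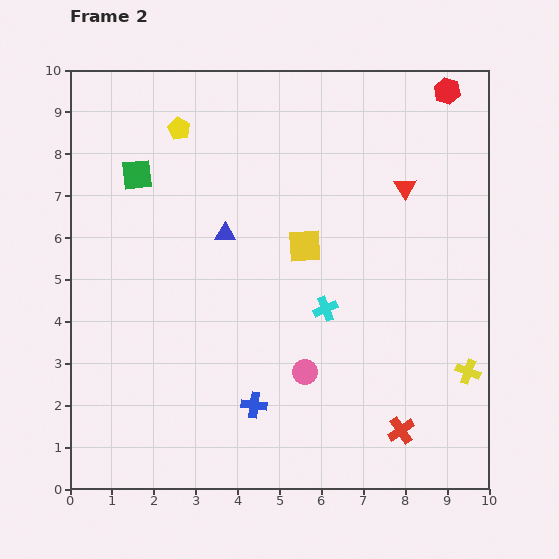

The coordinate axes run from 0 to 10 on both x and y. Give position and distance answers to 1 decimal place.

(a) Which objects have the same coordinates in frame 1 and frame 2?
the red cross, the yellow cross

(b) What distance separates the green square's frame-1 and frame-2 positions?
0.8

The green square moved from (0.9, 7.8) to (1.6, 7.5), a distance of √(0.7² + 0.3²) ≈ 0.8.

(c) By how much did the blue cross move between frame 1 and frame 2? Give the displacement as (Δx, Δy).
(0.7, 0.4)

The blue cross was at (3.7, 1.6) in frame 1 and (4.4, 2.0) in frame 2.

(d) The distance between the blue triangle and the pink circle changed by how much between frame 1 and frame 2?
-3.7

Distance in frame 1: 7.5. Distance in frame 2: 3.8.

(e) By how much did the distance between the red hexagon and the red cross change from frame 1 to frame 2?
+2.1

Distance in frame 1: 6.1. Distance in frame 2: 8.2.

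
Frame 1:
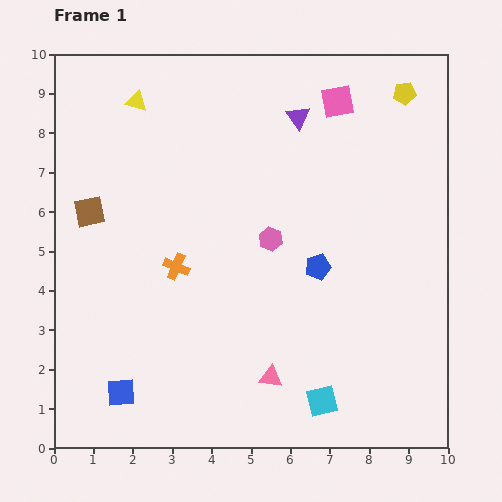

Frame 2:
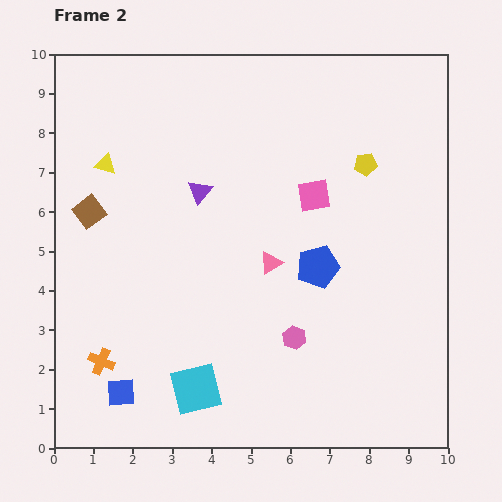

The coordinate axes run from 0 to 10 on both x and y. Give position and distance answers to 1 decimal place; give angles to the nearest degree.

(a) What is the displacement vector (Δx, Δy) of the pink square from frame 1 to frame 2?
(-0.6, -2.4)

The pink square was at (7.2, 8.8) in frame 1 and (6.6, 6.4) in frame 2.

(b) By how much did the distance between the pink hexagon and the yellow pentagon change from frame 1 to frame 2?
-0.2

Distance in frame 1: 5.0. Distance in frame 2: 4.8.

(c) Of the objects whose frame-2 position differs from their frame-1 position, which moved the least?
the yellow triangle

(moved 1.8)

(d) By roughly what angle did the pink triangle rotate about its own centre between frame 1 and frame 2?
37° counter-clockwise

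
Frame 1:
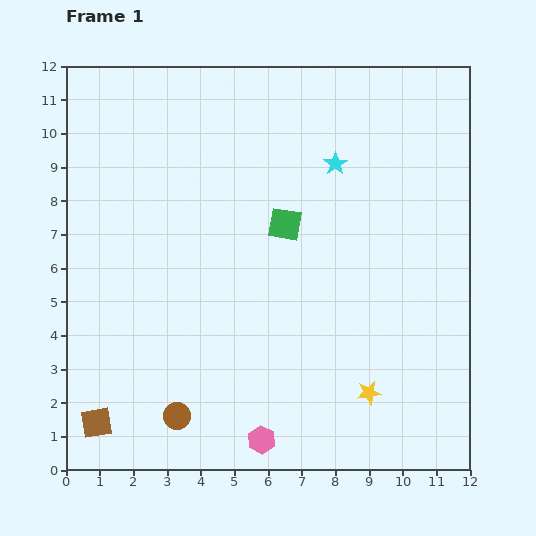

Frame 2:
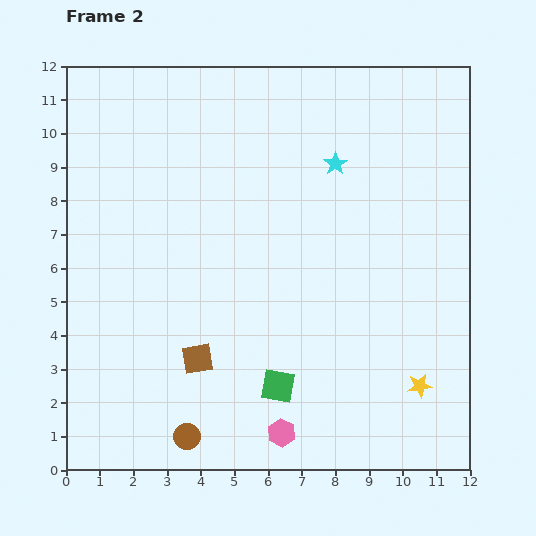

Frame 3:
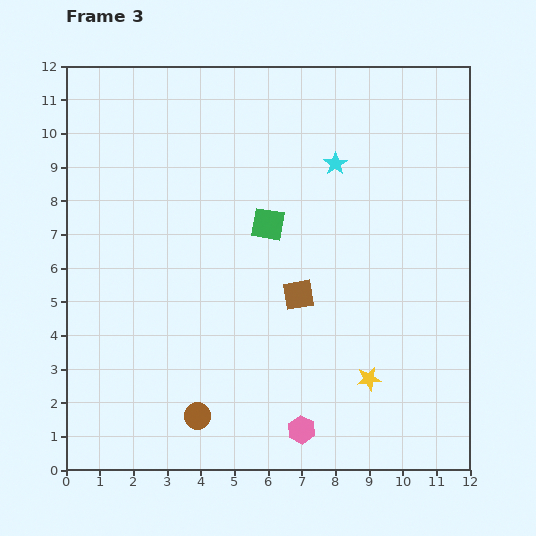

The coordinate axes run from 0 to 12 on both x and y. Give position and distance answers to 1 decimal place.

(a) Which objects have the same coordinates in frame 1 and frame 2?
the cyan star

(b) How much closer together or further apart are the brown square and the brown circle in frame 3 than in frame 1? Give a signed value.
+2.3

Distance in frame 1: 2.4. Distance in frame 3: 4.7.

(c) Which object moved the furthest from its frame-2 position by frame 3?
the green square

(moved 4.8; next 3.6)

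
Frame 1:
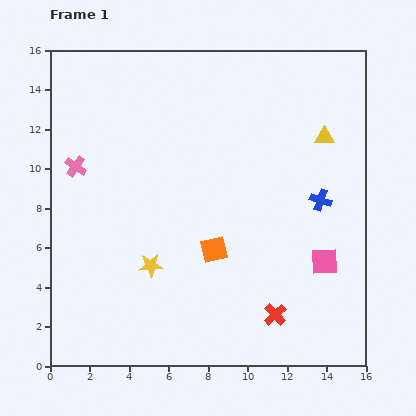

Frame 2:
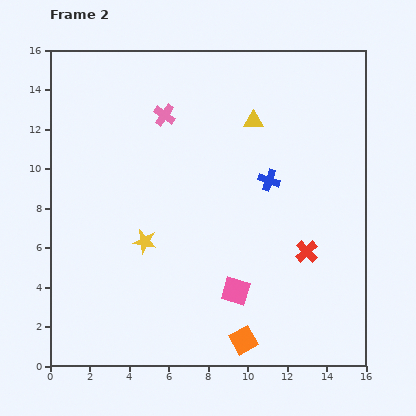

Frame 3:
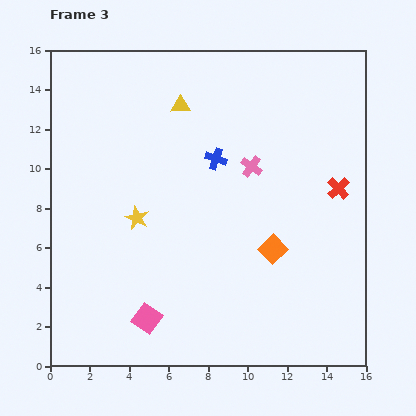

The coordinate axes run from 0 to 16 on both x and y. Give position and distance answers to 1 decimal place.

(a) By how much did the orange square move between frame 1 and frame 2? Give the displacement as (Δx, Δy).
(1.5, -4.6)

The orange square was at (8.3, 5.9) in frame 1 and (9.8, 1.3) in frame 2.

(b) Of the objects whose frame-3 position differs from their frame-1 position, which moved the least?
the yellow star

(moved 2.5)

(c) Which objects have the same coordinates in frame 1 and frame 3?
none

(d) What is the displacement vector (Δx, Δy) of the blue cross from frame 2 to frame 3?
(-2.7, 1.1)

The blue cross was at (11.1, 9.4) in frame 2 and (8.4, 10.5) in frame 3.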